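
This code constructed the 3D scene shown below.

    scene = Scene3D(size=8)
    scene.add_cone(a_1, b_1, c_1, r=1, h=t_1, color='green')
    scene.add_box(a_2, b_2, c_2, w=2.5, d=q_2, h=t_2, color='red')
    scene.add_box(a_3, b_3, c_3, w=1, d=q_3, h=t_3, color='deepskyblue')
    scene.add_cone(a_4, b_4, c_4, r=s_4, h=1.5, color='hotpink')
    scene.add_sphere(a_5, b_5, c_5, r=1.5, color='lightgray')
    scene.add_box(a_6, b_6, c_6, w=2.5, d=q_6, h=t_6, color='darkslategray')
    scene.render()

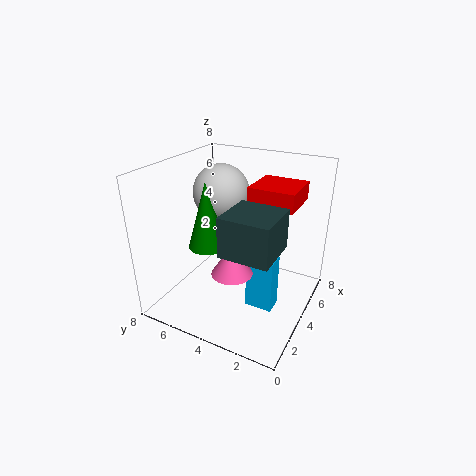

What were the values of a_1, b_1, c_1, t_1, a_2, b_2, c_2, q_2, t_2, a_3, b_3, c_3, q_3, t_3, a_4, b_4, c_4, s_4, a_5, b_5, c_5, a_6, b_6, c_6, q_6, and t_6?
a_1 = 2.5, b_1 = 5, c_1 = 4, t_1 = 3.5, a_2 = 4, b_2 = 1, c_2 = 6, q_2 = 2.5, t_2 = 1, a_3 = 3, b_3 = 1.5, c_3 = 0.5, q_3 = 1.5, t_3 = 3, a_4 = 1.5, b_4 = 3, c_4 = 3.5, s_4 = 1, a_5 = 4, b_5 = 5, c_5 = 6.5, a_6 = 1, b_6 = 1, c_6 = 4.5, q_6 = 2.5, t_6 = 2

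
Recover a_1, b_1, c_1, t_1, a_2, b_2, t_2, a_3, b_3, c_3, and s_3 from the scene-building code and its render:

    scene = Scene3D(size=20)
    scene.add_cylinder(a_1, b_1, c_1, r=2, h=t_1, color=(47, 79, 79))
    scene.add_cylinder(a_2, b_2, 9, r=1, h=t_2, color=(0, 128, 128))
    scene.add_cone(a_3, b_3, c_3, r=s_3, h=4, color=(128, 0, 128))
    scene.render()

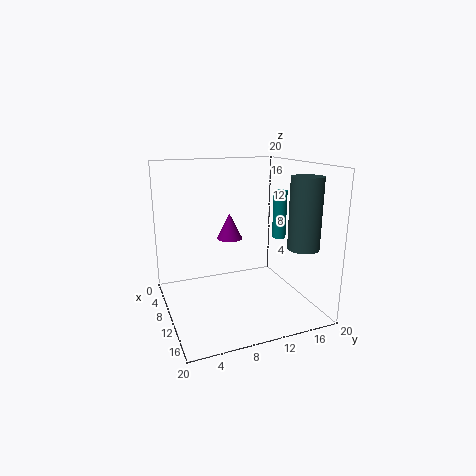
a_1 = 17
b_1 = 16
c_1 = 10
t_1 = 9
a_2 = 9
b_2 = 17
t_2 = 7
a_3 = 4
b_3 = 11
c_3 = 8
s_3 = 2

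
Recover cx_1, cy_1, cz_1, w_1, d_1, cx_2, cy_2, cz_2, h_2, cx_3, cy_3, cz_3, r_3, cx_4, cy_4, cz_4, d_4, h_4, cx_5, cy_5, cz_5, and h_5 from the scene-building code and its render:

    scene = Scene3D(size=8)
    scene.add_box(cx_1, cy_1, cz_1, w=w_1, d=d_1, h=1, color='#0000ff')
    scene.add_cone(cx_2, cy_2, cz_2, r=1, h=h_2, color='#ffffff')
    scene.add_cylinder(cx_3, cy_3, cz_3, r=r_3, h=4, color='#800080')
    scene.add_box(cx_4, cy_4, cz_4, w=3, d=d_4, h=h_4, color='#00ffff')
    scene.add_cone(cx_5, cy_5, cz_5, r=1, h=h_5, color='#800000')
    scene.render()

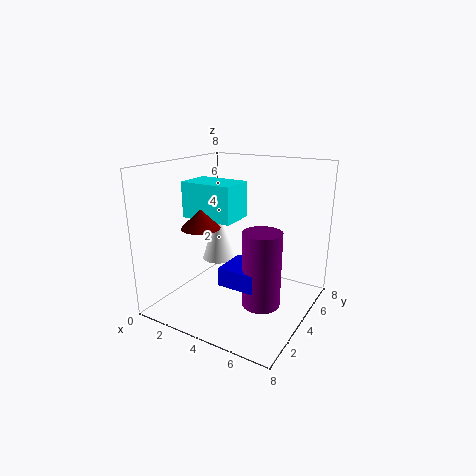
cx_1 = 4; cy_1 = 2; cz_1 = 2; w_1 = 2; d_1 = 2; cx_2 = 2; cy_2 = 5; cz_2 = 2; h_2 = 3; cx_3 = 6; cy_3 = 3; cz_3 = 1; r_3 = 1; cx_4 = 1; cy_4 = 3; cz_4 = 5; d_4 = 2; h_4 = 2; cx_5 = 3; cy_5 = 2; cz_5 = 5; h_5 = 1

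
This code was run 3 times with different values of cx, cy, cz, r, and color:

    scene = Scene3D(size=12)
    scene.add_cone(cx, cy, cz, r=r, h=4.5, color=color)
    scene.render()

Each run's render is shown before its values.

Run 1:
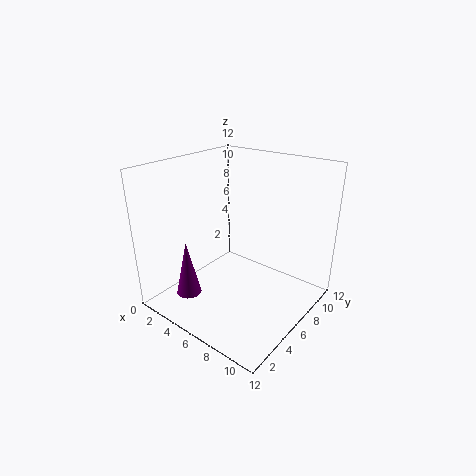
cx = 4; cy = 2; cz = 2; r = 1; color = 'purple'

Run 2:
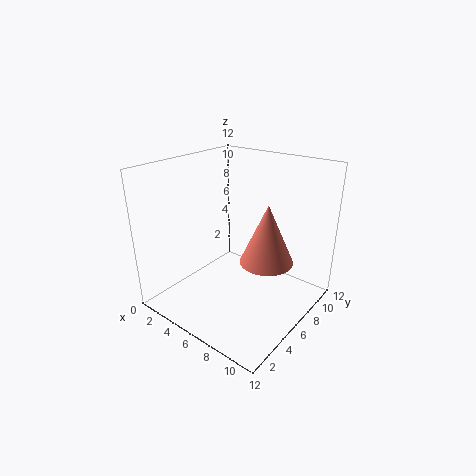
cx = 9.5; cy = 5; cz = 5.5; r = 2; color = 'salmon'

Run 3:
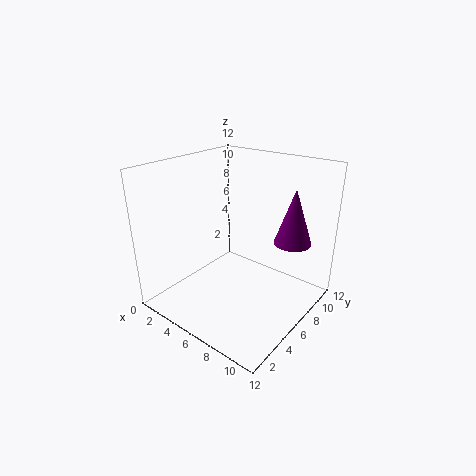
cx = 10; cy = 8; cz = 6; r = 1.5; color = 'purple'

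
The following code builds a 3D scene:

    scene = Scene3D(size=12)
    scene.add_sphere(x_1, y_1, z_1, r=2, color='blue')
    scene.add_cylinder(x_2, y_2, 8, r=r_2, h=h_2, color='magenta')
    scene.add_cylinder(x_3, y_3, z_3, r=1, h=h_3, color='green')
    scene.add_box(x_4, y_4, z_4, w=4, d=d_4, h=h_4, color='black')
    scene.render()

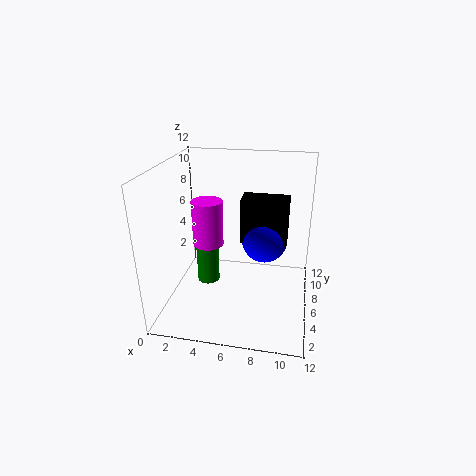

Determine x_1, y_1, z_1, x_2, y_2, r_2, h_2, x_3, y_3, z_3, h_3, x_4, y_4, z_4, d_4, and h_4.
x_1 = 8, y_1 = 8, z_1 = 5, x_2 = 5, y_2 = 1, r_2 = 1, h_2 = 3, x_3 = 3, y_3 = 7, z_3 = 1, h_3 = 5, x_4 = 6, y_4 = 7, z_4 = 5, d_4 = 2, h_4 = 4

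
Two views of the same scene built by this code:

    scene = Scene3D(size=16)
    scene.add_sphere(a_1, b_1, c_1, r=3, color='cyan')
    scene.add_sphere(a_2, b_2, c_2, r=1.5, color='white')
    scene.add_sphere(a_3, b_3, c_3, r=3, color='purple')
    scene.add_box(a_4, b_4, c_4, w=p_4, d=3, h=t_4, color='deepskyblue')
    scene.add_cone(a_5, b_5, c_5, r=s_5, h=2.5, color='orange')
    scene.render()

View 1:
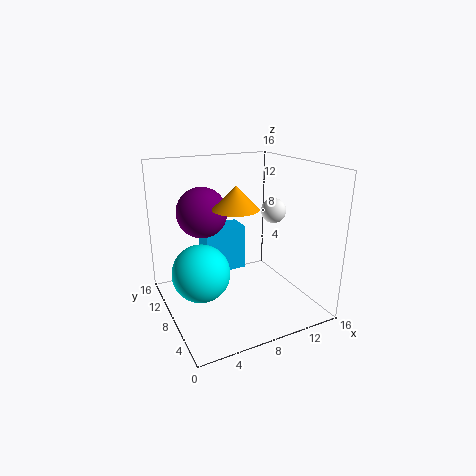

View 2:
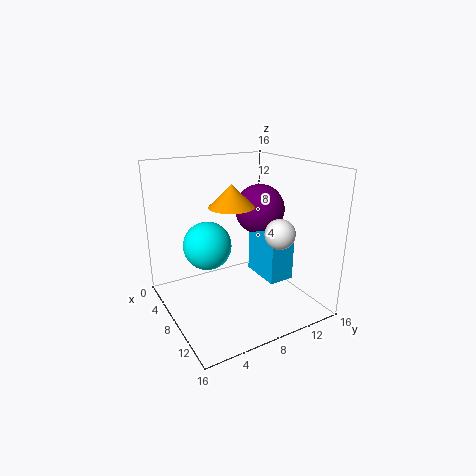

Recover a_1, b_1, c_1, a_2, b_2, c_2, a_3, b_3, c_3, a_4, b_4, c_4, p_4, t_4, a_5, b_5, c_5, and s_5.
a_1 = 3
b_1 = 6.5
c_1 = 5.5
a_2 = 13.5
b_2 = 9.5
c_2 = 10
a_3 = 5.5
b_3 = 12.5
c_3 = 10
a_4 = 5.5
b_4 = 11
c_4 = 2.5
p_4 = 5
t_4 = 5.5
a_5 = 7.5
b_5 = 7.5
c_5 = 11.5
s_5 = 2.5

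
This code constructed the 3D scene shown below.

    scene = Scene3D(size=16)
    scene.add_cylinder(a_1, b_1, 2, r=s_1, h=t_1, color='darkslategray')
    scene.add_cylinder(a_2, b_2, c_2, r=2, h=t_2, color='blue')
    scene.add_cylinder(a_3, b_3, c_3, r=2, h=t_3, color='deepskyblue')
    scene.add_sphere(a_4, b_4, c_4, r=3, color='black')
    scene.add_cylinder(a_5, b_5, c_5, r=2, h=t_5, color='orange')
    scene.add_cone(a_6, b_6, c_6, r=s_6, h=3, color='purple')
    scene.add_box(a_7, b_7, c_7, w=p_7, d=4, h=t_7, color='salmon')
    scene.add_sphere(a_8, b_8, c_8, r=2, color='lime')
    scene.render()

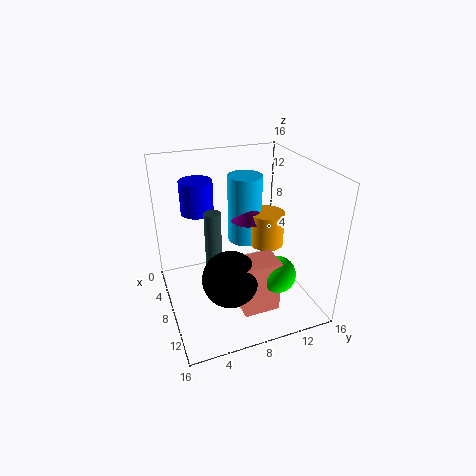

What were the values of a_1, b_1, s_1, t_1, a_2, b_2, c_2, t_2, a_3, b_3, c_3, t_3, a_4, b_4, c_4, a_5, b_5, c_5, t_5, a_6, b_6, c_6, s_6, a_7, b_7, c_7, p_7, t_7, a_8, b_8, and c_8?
a_1 = 5; b_1 = 6; s_1 = 1; t_1 = 8; a_2 = 2; b_2 = 5; c_2 = 9; t_2 = 4; a_3 = 5; b_3 = 10; c_3 = 6; t_3 = 8; a_4 = 11; b_4 = 6; c_4 = 5; a_5 = 7; b_5 = 12; c_5 = 6; t_5 = 4; a_6 = 6; b_6 = 10; c_6 = 9; s_6 = 2; a_7 = 10; b_7 = 7; c_7 = 1; p_7 = 3; t_7 = 6; a_8 = 12; b_8 = 11; c_8 = 5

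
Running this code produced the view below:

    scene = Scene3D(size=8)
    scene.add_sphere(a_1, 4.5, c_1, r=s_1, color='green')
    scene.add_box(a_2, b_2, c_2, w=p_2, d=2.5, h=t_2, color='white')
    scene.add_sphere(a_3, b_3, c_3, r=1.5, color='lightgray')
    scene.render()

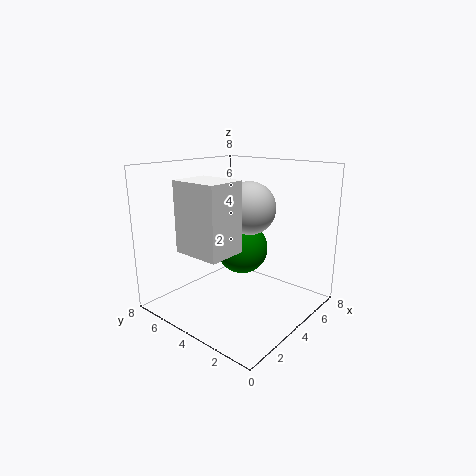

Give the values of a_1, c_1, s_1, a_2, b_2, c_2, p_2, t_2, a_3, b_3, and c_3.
a_1 = 5, c_1 = 3, s_1 = 1.5, a_2 = 0.5, b_2 = 2.5, c_2 = 4, p_2 = 2, t_2 = 3.5, a_3 = 5, b_3 = 4, c_3 = 5.5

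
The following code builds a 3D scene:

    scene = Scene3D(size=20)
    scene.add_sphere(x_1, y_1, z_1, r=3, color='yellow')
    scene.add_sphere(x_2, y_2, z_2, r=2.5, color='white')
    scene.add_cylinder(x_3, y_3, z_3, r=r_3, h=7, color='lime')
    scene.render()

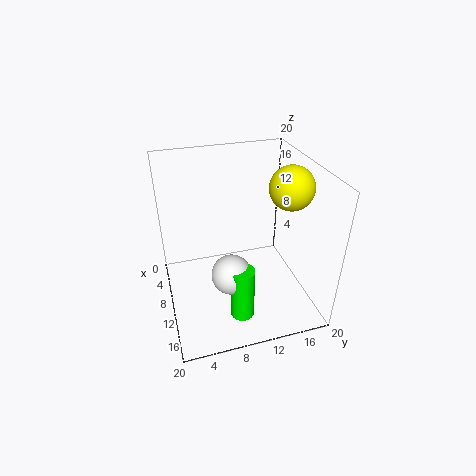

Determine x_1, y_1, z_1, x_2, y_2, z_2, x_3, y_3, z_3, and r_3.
x_1 = 11
y_1 = 17
z_1 = 17
x_2 = 15.5
y_2 = 7.5
z_2 = 8.5
x_3 = 17
y_3 = 8.5
z_3 = 3
r_3 = 1.5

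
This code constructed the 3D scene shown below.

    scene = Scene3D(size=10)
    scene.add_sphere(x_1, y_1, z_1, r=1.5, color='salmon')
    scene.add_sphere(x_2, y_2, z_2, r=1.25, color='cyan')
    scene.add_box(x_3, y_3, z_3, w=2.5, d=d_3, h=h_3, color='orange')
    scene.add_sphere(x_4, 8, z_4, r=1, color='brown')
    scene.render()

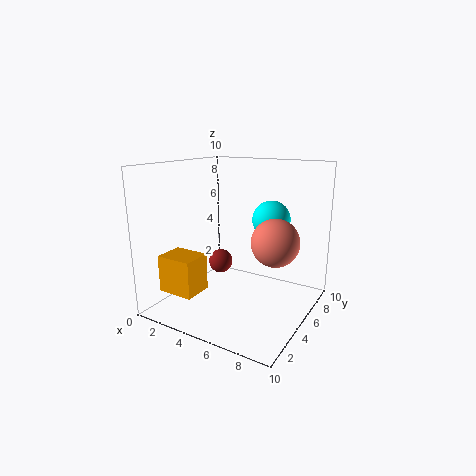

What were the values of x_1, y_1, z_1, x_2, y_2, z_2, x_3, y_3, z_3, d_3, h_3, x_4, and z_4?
x_1 = 8.25, y_1 = 4, z_1 = 5.5, x_2 = 7.25, y_2 = 5.5, z_2 = 6.5, x_3 = 1.25, y_3 = 1, z_3 = 1.75, d_3 = 2, h_3 = 2.5, x_4 = 1.5, z_4 = 1.5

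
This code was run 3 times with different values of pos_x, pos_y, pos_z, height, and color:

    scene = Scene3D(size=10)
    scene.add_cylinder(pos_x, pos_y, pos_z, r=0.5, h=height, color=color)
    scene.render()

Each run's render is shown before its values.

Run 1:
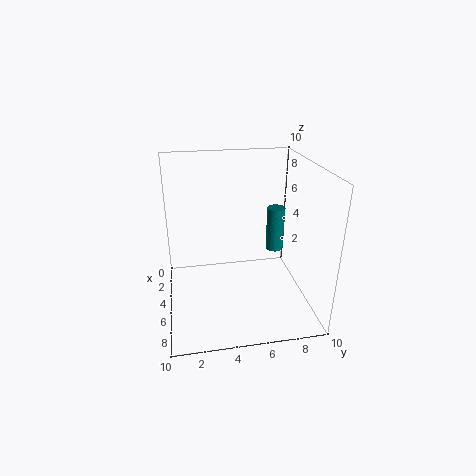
pos_x = 8.5
pos_y = 6.5
pos_z = 6
height = 2.5
color = 'teal'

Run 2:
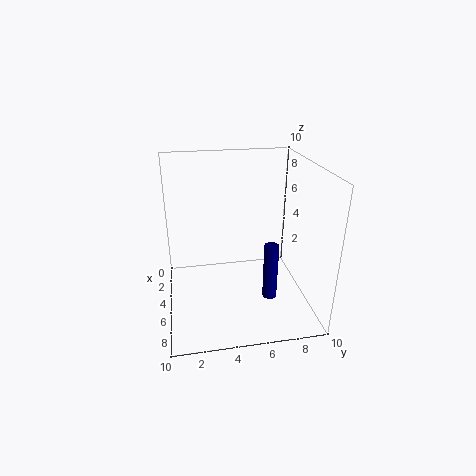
pos_x = 6.5
pos_y = 7
pos_z = 1
height = 4
color = 'navy'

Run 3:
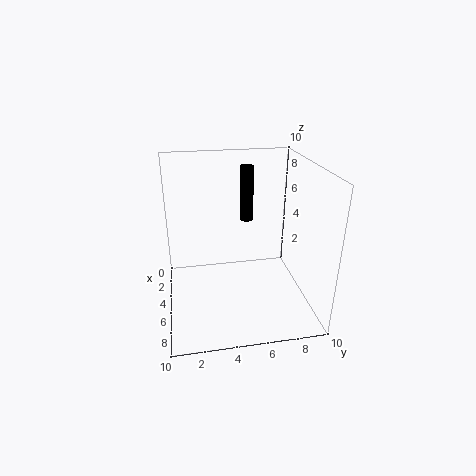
pos_x = 3
pos_y = 6
pos_z = 5.5
height = 4
color = 'black'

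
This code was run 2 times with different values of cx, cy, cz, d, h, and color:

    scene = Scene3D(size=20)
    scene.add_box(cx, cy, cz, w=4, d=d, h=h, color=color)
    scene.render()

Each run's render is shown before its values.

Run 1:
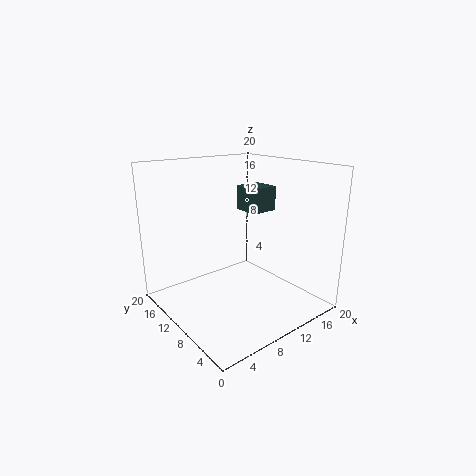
cx = 12.5, cy = 9.5, cz = 13, d = 4, h = 3.5, color = 'darkslategray'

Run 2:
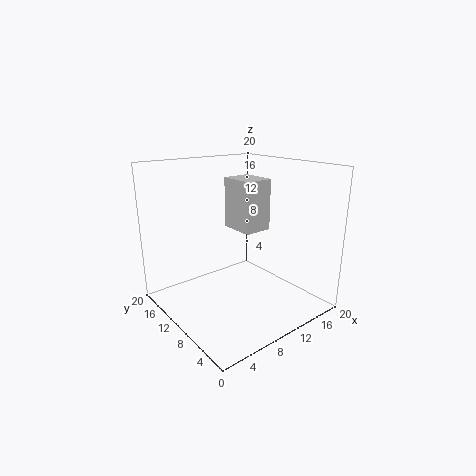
cx = 10, cy = 8, cz = 11, d = 5, h = 7, color = 'lightgray'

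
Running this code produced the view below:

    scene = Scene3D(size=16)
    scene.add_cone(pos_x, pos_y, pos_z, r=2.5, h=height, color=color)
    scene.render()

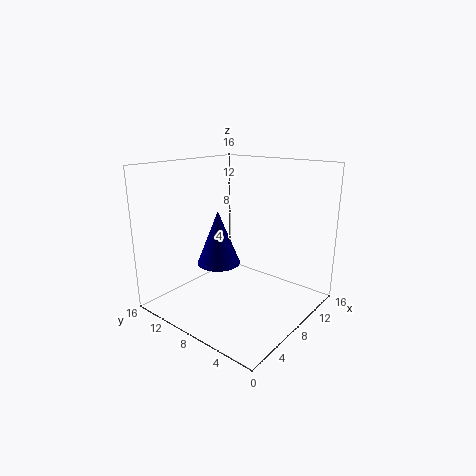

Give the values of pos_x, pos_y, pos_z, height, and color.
pos_x = 7.5
pos_y = 10.5
pos_z = 4.5
height = 6.25
color = 'navy'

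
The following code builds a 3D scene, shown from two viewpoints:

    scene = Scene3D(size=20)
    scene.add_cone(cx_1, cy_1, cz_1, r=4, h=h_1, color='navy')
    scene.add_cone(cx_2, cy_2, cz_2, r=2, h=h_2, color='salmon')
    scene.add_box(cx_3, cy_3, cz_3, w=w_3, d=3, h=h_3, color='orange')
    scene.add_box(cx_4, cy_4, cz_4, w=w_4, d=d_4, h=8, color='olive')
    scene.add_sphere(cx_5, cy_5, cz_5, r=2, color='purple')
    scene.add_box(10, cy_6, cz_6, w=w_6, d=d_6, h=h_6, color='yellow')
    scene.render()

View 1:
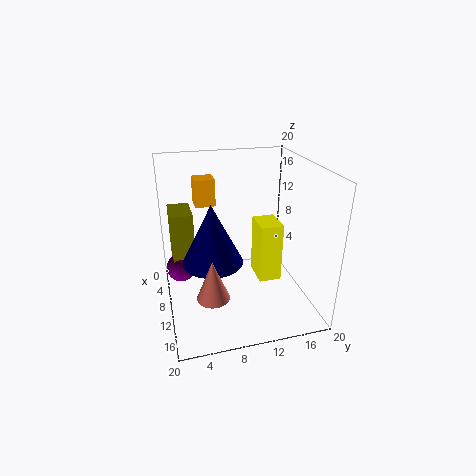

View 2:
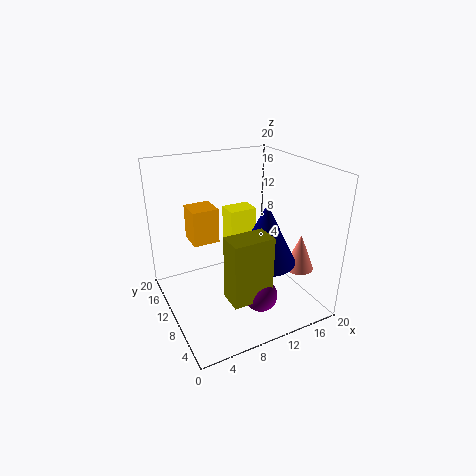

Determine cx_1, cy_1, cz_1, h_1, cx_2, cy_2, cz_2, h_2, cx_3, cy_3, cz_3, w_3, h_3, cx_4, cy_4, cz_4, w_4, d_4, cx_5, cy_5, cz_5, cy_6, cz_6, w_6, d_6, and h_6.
cx_1 = 12; cy_1 = 6; cz_1 = 8; h_1 = 8; cx_2 = 17; cy_2 = 5; cz_2 = 6; h_2 = 5; cx_3 = 2; cy_3 = 5; cz_3 = 13; w_3 = 3; h_3 = 4; cx_4 = 5; cy_4 = 1; cz_4 = 6; w_4 = 5; d_4 = 3; cx_5 = 9; cy_5 = 2; cz_5 = 6; cy_6 = 12; cz_6 = 5; w_6 = 4; d_6 = 3; h_6 = 8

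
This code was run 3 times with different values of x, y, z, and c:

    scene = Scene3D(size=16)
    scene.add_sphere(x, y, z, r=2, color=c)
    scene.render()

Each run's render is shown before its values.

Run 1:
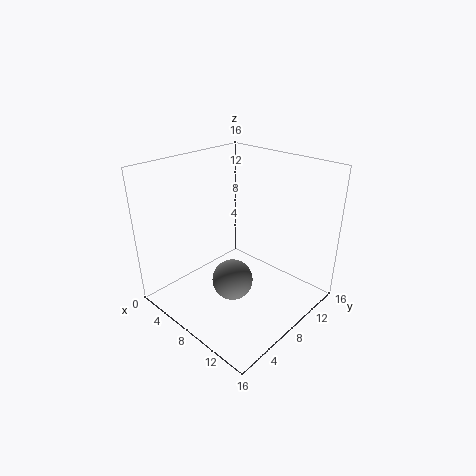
x = 11; y = 4; z = 6; c = 'gray'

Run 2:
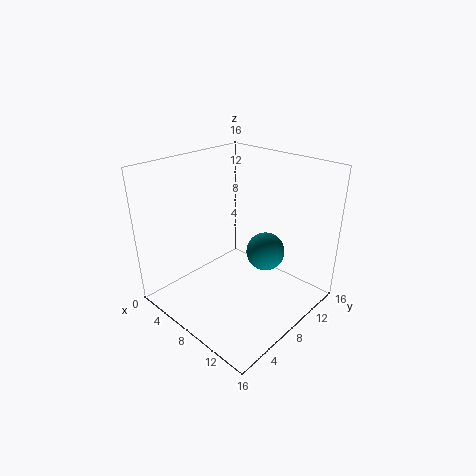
x = 11.5; y = 8.5; z = 7.5; c = 'teal'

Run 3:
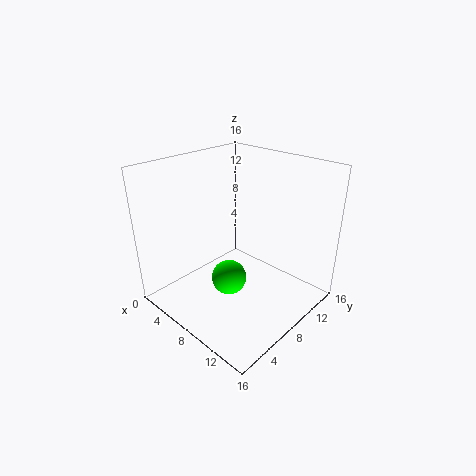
x = 7.5; y = 7; z = 3; c = 'lime'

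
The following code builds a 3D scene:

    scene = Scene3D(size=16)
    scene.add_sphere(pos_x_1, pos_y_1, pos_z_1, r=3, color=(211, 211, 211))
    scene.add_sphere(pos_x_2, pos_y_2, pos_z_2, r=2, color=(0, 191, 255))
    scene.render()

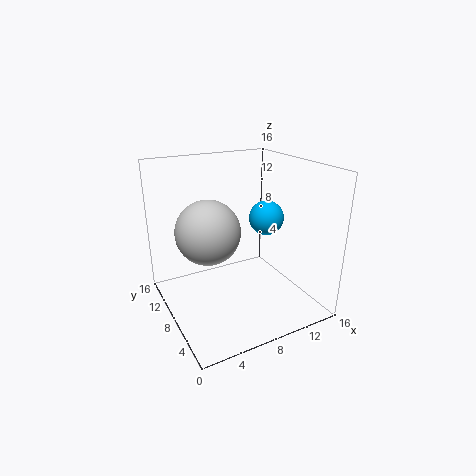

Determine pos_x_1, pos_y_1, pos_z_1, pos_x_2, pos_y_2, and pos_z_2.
pos_x_1 = 3, pos_y_1 = 4.5, pos_z_1 = 11, pos_x_2 = 12, pos_y_2 = 8.5, pos_z_2 = 9.5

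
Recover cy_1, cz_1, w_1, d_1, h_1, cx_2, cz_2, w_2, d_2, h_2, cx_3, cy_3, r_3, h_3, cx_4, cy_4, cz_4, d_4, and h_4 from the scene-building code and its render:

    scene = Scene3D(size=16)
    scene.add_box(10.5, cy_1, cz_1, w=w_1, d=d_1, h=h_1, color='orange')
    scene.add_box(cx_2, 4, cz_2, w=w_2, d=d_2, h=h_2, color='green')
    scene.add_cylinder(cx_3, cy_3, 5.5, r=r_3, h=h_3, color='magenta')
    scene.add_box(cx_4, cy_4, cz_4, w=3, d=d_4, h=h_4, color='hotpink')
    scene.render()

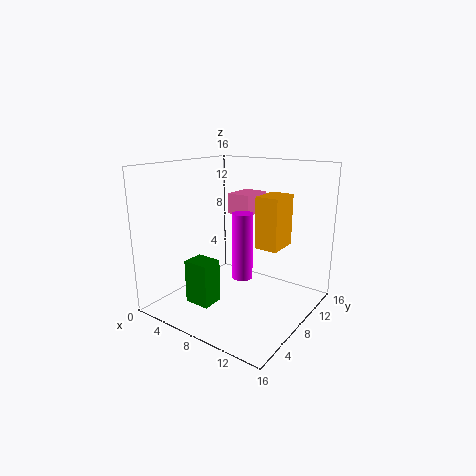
cy_1 = 7.5, cz_1 = 7.5, w_1 = 2.5, d_1 = 3.5, h_1 = 5.5, cx_2 = 3.5, cz_2 = 0.5, w_2 = 3, d_2 = 2.5, h_2 = 5, cx_3 = 11, cy_3 = 4.5, r_3 = 1, h_3 = 6.5, cx_4 = 4, cy_4 = 11.5, cz_4 = 9.5, d_4 = 4, h_4 = 2.5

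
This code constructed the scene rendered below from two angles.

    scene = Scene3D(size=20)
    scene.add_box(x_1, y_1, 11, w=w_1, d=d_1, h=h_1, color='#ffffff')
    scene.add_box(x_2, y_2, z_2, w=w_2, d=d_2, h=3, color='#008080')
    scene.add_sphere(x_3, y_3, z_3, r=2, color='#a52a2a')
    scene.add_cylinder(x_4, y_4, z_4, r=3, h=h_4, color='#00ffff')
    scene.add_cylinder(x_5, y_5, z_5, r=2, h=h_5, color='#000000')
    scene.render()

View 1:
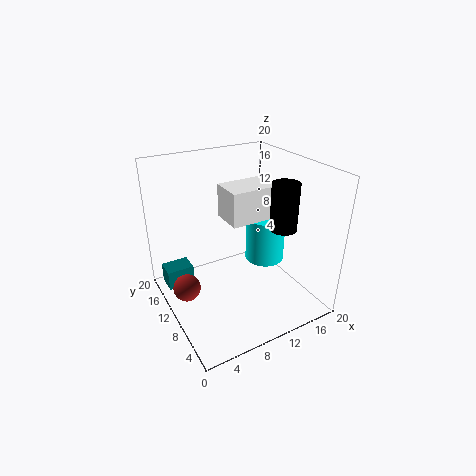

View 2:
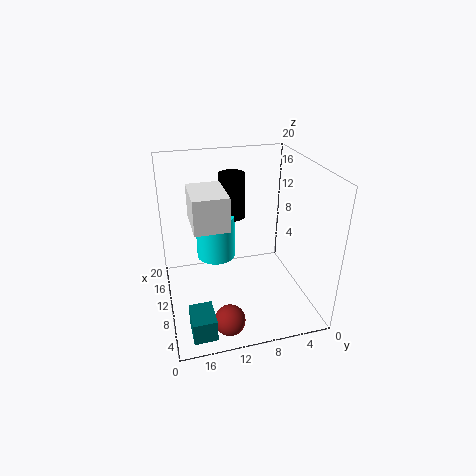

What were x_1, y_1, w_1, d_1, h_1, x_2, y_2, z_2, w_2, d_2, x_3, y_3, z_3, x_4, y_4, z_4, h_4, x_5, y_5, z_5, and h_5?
x_1 = 10; y_1 = 11; w_1 = 7; d_1 = 5; h_1 = 5; x_2 = 1; y_2 = 15; z_2 = 1; w_2 = 4; d_2 = 3; x_3 = 3; y_3 = 13; z_3 = 2; x_4 = 16; y_4 = 12; z_4 = 4; h_4 = 7; x_5 = 17; y_5 = 9; z_5 = 10; h_5 = 7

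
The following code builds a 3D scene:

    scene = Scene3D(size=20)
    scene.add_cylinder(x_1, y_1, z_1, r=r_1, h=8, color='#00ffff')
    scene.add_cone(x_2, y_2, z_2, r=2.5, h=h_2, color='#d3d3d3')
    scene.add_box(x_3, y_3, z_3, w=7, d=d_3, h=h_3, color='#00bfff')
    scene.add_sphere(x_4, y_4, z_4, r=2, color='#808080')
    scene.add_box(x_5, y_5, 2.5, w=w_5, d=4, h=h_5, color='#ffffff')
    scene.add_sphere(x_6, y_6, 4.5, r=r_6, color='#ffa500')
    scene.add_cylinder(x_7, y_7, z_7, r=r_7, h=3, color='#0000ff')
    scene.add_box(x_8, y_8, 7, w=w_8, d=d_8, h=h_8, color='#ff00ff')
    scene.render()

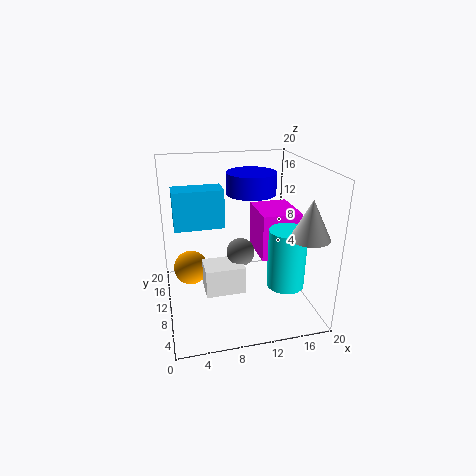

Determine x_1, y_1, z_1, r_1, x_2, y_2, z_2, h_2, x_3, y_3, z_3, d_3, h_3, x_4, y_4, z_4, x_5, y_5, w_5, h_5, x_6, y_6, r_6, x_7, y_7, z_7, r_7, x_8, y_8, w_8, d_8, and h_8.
x_1 = 15.5; y_1 = 5.5; z_1 = 4.5; r_1 = 2.5; x_2 = 17.5; y_2 = 3.5; z_2 = 12; h_2 = 5; x_3 = 1.5; y_3 = 11.5; z_3 = 11; d_3 = 3.5; h_3 = 5.5; x_4 = 10.5; y_4 = 10.5; z_4 = 7.5; x_5 = 5; y_5 = 7.5; w_5 = 5.5; h_5 = 4; x_6 = 3.5; y_6 = 13; r_6 = 2.5; x_7 = 12.5; y_7 = 12.5; z_7 = 15.5; r_7 = 3.5; x_8 = 13; y_8 = 8; w_8 = 5.5; d_8 = 6.5; h_8 = 6.5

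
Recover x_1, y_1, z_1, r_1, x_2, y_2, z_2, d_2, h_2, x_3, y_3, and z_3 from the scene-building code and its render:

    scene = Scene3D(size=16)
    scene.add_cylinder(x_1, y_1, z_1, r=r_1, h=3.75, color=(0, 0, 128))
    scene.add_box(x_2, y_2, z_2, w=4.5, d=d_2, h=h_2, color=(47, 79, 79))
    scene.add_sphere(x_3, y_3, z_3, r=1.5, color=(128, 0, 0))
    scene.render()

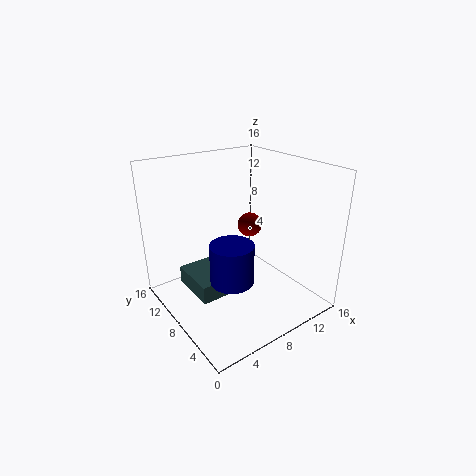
x_1 = 3.5, y_1 = 2.75, z_1 = 7, r_1 = 2, x_2 = 2.25, y_2 = 6, z_2 = 2.75, d_2 = 5.25, h_2 = 2, x_3 = 12, y_3 = 11, z_3 = 7.5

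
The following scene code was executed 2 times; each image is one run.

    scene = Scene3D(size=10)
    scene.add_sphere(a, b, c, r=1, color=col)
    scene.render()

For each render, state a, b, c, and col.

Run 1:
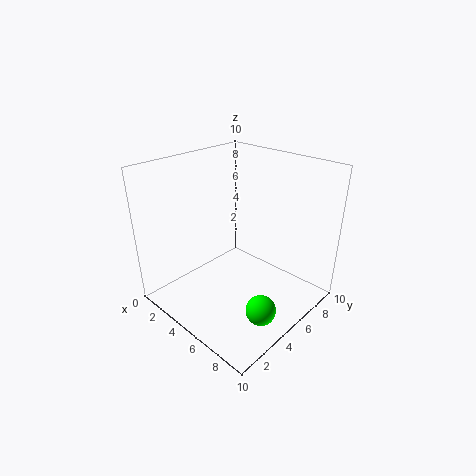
a = 8.25; b = 3.75; c = 1.25; col = 'lime'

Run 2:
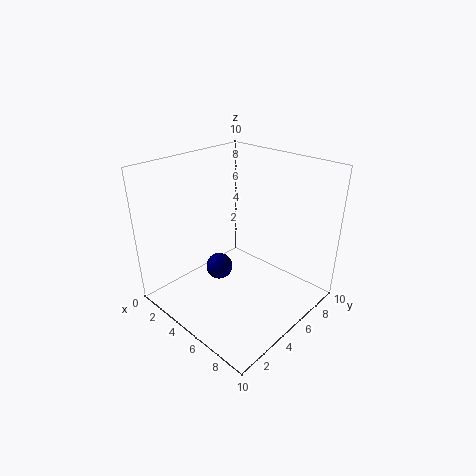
a = 3; b = 5; c = 1.75; col = 'navy'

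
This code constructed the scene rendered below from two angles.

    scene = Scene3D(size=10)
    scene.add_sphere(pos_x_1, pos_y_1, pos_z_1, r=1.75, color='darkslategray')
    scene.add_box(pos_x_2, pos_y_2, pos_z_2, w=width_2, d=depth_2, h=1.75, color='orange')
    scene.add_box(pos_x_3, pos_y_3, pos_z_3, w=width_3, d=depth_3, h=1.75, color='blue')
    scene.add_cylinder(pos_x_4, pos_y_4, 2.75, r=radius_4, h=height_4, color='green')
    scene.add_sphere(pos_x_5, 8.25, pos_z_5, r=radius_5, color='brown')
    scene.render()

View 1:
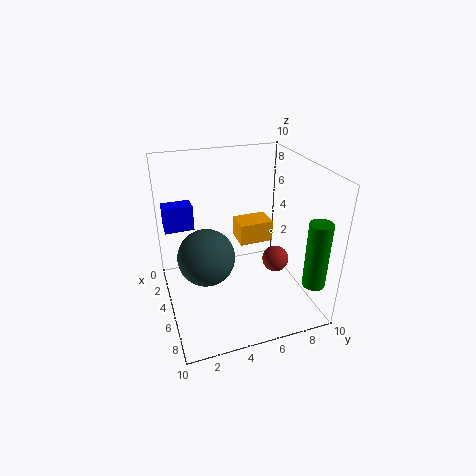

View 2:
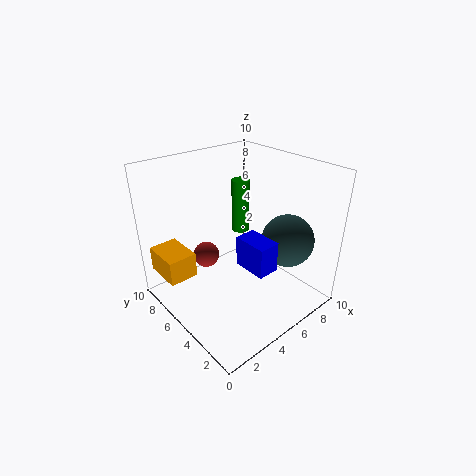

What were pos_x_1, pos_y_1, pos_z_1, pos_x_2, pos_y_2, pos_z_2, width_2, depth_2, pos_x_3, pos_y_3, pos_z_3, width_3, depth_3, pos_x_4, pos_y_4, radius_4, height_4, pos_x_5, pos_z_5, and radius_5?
pos_x_1 = 7, pos_y_1 = 2.25, pos_z_1 = 5.25, pos_x_2 = 0.25, pos_y_2 = 6.25, pos_z_2 = 2.5, width_2 = 2, depth_2 = 2.75, pos_x_3 = 2.5, pos_y_3 = 0.25, pos_z_3 = 5.5, width_3 = 1.25, depth_3 = 2, pos_x_4 = 8.75, pos_y_4 = 9, radius_4 = 0.75, height_4 = 4.5, pos_x_5 = 4.5, pos_z_5 = 2.25, radius_5 = 1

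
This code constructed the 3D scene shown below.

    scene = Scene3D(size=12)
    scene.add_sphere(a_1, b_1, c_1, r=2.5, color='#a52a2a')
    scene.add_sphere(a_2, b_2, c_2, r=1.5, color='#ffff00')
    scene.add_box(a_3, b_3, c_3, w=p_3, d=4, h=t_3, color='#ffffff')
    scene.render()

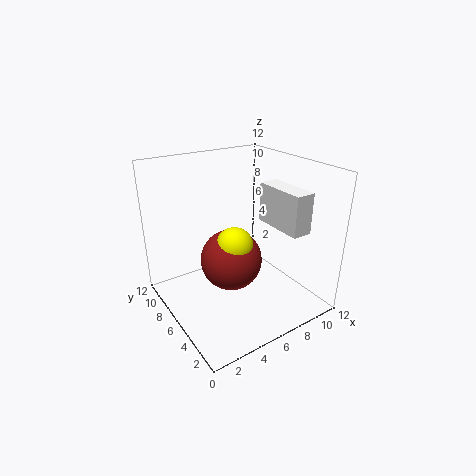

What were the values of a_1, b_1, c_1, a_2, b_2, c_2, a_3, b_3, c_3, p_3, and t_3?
a_1 = 5
b_1 = 5.5
c_1 = 4.5
a_2 = 5
b_2 = 5
c_2 = 6
a_3 = 7
b_3 = 0.5
c_3 = 8
p_3 = 1.5
t_3 = 3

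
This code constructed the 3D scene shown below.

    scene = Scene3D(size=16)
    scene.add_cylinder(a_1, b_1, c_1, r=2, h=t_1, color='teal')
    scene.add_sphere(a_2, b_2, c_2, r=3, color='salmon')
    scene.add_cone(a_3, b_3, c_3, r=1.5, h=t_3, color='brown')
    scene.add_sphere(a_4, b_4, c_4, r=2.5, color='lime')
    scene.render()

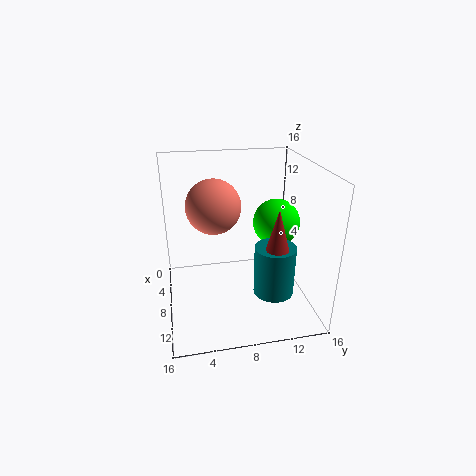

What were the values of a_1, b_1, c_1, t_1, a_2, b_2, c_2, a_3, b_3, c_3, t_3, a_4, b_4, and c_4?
a_1 = 13.5
b_1 = 10.5
c_1 = 4.5
t_1 = 5
a_2 = 7
b_2 = 5.5
c_2 = 11.5
a_3 = 14
b_3 = 10.5
c_3 = 8
t_3 = 5.5
a_4 = 9
b_4 = 12
c_4 = 10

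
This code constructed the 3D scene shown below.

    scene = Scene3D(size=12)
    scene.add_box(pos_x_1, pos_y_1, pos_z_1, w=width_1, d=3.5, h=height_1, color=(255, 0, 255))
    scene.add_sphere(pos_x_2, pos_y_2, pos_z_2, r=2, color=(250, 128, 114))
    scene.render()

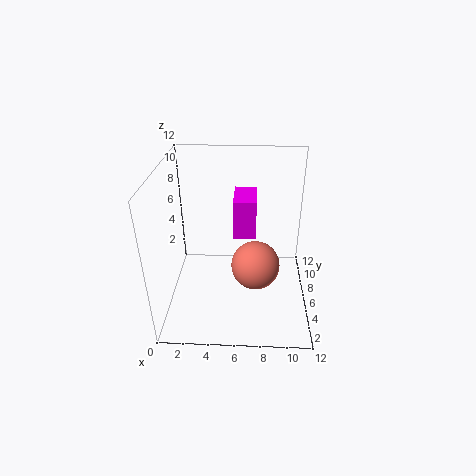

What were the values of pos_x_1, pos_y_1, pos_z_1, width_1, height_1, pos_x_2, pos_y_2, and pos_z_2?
pos_x_1 = 5.5
pos_y_1 = 7.5
pos_z_1 = 5
width_1 = 2
height_1 = 3.5
pos_x_2 = 7.5
pos_y_2 = 5
pos_z_2 = 4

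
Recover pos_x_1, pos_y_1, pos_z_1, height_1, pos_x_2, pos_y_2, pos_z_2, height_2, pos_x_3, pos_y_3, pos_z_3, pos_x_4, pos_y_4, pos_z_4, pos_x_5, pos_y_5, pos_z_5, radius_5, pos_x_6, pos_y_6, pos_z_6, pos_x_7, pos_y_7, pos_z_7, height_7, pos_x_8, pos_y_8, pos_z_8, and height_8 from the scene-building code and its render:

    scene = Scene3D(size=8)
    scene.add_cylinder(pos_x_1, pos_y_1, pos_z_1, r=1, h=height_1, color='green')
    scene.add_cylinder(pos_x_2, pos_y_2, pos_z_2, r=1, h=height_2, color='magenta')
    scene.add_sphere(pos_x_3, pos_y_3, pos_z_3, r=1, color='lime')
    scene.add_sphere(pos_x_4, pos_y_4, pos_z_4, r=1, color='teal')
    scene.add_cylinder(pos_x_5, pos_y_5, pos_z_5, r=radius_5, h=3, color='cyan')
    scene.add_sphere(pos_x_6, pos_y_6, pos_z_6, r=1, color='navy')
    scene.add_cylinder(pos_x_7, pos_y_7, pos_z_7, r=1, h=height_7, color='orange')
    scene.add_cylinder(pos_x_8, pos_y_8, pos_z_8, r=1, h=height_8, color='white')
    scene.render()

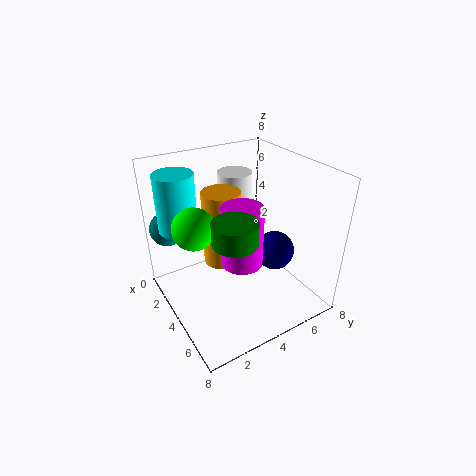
pos_x_1 = 7; pos_y_1 = 2; pos_z_1 = 6; height_1 = 1; pos_x_2 = 6; pos_y_2 = 3; pos_z_2 = 4; height_2 = 3; pos_x_3 = 5; pos_y_3 = 1; pos_z_3 = 6; pos_x_4 = 1; pos_y_4 = 1; pos_z_4 = 4; pos_x_5 = 3; pos_y_5 = 1; pos_z_5 = 5; radius_5 = 1; pos_x_6 = 6; pos_y_6 = 5; pos_z_6 = 4; pos_x_7 = 4; pos_y_7 = 3; pos_z_7 = 3; height_7 = 4; pos_x_8 = 2; pos_y_8 = 5; pos_z_8 = 5; height_8 = 2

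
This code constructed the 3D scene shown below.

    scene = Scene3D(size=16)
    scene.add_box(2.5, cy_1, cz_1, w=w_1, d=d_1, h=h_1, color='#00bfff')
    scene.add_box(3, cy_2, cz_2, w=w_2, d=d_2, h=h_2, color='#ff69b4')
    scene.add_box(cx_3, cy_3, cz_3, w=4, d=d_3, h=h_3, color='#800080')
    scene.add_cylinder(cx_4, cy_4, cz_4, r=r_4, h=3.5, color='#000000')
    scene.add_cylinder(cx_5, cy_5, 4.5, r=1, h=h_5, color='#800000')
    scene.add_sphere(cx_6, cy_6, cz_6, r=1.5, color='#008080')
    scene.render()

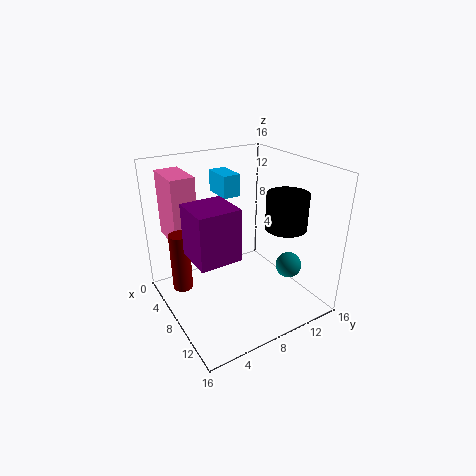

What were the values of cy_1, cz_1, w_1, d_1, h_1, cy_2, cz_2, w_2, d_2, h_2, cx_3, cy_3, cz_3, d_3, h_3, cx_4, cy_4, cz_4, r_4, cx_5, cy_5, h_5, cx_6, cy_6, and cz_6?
cy_1 = 7.5
cz_1 = 12
w_1 = 3.5
d_1 = 2
h_1 = 2.5
cy_2 = 1
cz_2 = 8.5
w_2 = 4.5
d_2 = 2.5
h_2 = 7
cx_3 = 9.5
cy_3 = 1
cz_3 = 9
d_3 = 4
h_3 = 5
cx_4 = 13.5
cy_4 = 10
cz_4 = 11
r_4 = 2
cx_5 = 8.5
cy_5 = 1
h_5 = 6
cx_6 = 10.5
cy_6 = 13.5
cz_6 = 4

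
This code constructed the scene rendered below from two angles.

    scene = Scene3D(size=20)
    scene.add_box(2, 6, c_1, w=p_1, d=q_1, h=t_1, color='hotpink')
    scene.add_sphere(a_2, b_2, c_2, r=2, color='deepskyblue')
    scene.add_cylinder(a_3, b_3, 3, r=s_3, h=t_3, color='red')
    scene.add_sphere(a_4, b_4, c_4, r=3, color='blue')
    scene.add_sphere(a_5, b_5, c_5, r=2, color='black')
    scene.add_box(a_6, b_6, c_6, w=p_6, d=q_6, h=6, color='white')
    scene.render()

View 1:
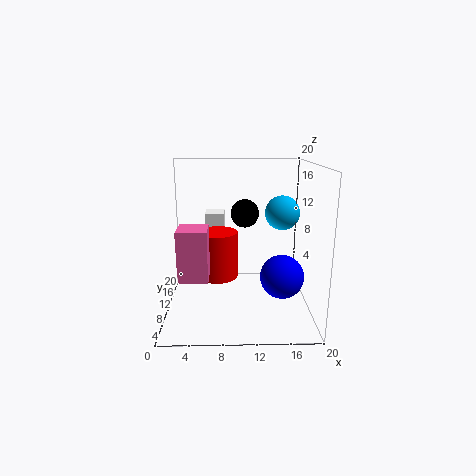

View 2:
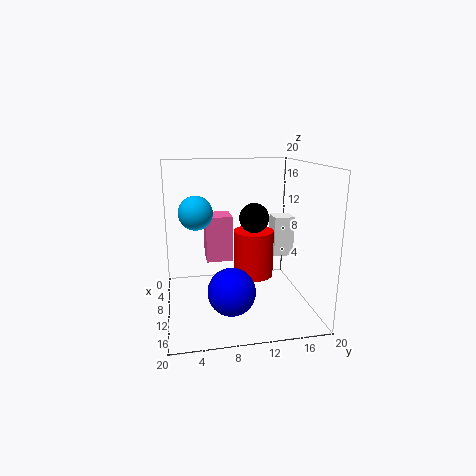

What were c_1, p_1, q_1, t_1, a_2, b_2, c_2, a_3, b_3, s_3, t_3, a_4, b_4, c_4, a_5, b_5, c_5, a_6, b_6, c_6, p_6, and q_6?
c_1 = 5
p_1 = 4
q_1 = 4
t_1 = 7
a_2 = 15
b_2 = 4
c_2 = 15
a_3 = 7
b_3 = 13
s_3 = 3
t_3 = 7
a_4 = 16
b_4 = 8
c_4 = 5
a_5 = 11
b_5 = 12
c_5 = 13
a_6 = 5
b_6 = 16
c_6 = 6
p_6 = 3
q_6 = 3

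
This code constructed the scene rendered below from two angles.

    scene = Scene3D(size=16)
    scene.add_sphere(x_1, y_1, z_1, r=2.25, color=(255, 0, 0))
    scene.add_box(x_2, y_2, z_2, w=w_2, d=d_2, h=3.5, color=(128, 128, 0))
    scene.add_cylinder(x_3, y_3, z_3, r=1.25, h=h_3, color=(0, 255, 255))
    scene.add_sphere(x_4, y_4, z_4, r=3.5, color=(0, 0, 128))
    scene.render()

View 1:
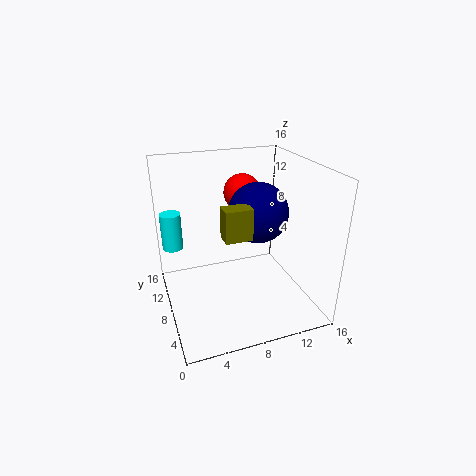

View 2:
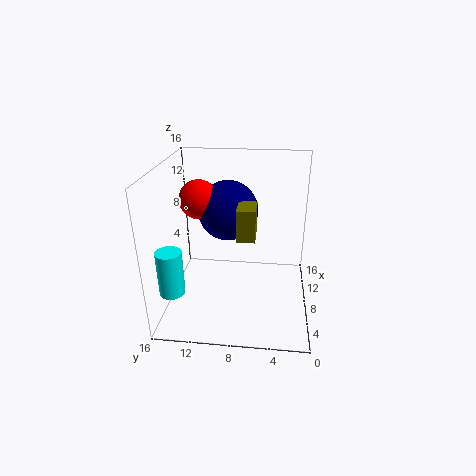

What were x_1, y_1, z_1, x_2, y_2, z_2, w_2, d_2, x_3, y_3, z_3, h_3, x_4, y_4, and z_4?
x_1 = 10.25; y_1 = 12.75; z_1 = 11.5; x_2 = 6; y_2 = 6; z_2 = 8.5; w_2 = 3; d_2 = 2; x_3 = 1.5; y_3 = 13.75; z_3 = 5; h_3 = 4.5; x_4 = 11; y_4 = 9.5; z_4 = 10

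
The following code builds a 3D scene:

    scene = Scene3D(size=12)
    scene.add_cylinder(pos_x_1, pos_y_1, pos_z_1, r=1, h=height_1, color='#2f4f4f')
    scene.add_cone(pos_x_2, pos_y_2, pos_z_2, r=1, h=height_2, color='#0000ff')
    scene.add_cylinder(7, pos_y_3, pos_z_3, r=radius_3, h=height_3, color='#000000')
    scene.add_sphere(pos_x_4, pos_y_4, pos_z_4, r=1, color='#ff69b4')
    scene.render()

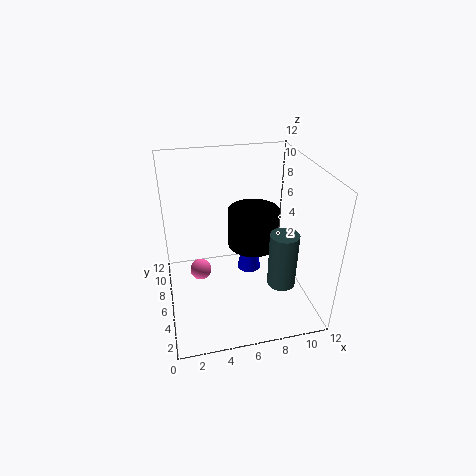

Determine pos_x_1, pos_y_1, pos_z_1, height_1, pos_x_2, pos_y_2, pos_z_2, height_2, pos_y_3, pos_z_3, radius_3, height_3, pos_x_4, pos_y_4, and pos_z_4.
pos_x_1 = 8, pos_y_1 = 1, pos_z_1 = 5, height_1 = 4, pos_x_2 = 7, pos_y_2 = 6, pos_z_2 = 3, height_2 = 5, pos_y_3 = 5, pos_z_3 = 6, radius_3 = 2, height_3 = 3, pos_x_4 = 3, pos_y_4 = 9, pos_z_4 = 1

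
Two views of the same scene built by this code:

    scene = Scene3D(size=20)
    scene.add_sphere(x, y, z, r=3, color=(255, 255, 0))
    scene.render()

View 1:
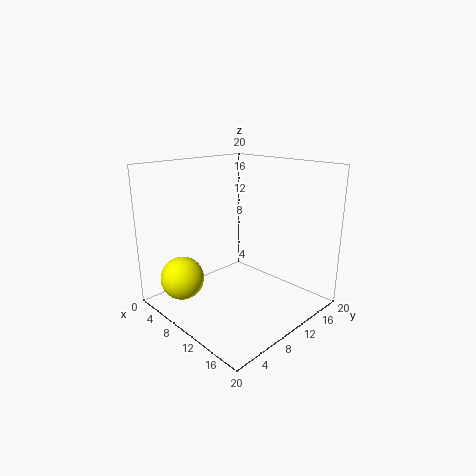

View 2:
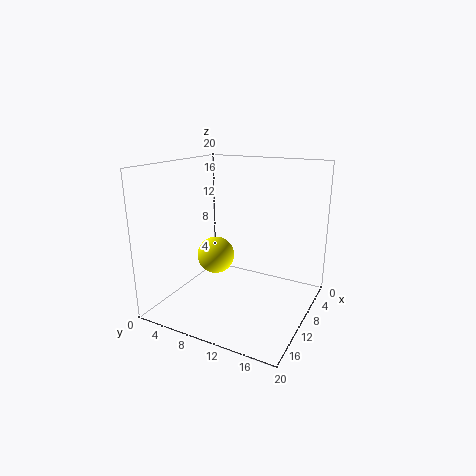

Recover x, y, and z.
x = 5.5; y = 3.5; z = 4.5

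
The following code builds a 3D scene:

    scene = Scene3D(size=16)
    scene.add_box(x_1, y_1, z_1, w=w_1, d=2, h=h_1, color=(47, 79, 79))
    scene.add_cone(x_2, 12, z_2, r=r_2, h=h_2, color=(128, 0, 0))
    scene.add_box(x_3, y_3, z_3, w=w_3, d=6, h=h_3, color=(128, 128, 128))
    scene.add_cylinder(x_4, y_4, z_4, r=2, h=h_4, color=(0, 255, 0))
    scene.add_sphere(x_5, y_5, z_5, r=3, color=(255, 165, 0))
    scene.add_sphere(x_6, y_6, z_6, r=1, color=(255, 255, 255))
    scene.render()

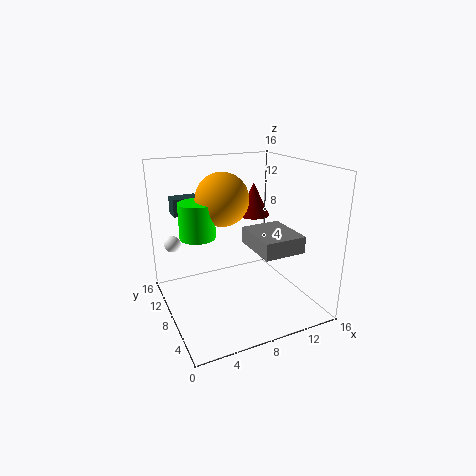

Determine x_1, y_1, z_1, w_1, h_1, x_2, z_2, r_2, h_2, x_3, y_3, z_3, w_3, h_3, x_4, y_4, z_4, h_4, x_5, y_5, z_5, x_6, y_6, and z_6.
x_1 = 2; y_1 = 12; z_1 = 10; w_1 = 3; h_1 = 2; x_2 = 12; z_2 = 9; r_2 = 2; h_2 = 4; x_3 = 10; y_3 = 5; z_3 = 6; w_3 = 5; h_3 = 2; x_4 = 4; y_4 = 10; z_4 = 8; h_4 = 4; x_5 = 7; y_5 = 10; z_5 = 12; x_6 = 2; y_6 = 14; z_6 = 6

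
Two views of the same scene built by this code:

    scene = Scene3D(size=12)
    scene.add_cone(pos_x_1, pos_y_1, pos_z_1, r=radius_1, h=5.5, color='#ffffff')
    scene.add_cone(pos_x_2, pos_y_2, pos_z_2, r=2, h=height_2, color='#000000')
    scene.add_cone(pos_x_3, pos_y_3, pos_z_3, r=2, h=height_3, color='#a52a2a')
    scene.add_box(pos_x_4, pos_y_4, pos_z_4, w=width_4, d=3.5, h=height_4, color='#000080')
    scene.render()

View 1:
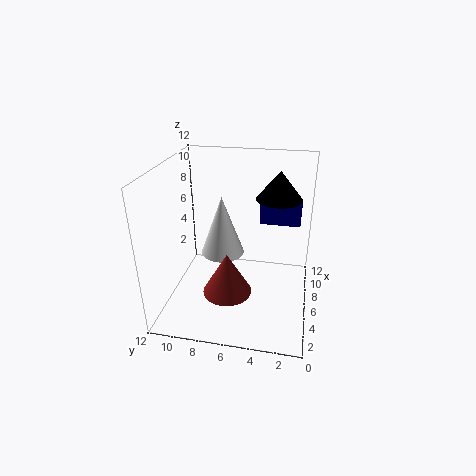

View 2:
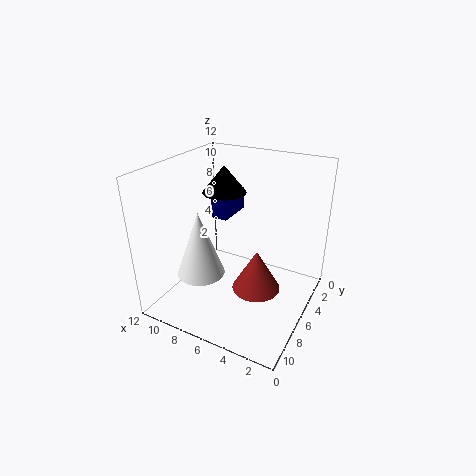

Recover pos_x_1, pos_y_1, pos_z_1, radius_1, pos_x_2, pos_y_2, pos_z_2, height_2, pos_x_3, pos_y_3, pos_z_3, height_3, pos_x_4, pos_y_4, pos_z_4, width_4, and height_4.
pos_x_1 = 8.5
pos_y_1 = 8
pos_z_1 = 3
radius_1 = 2
pos_x_2 = 9
pos_y_2 = 3
pos_z_2 = 8.5
height_2 = 2.5
pos_x_3 = 4
pos_y_3 = 6.5
pos_z_3 = 2
height_3 = 3.5
pos_x_4 = 8
pos_y_4 = 1
pos_z_4 = 6.5
width_4 = 1.5
height_4 = 2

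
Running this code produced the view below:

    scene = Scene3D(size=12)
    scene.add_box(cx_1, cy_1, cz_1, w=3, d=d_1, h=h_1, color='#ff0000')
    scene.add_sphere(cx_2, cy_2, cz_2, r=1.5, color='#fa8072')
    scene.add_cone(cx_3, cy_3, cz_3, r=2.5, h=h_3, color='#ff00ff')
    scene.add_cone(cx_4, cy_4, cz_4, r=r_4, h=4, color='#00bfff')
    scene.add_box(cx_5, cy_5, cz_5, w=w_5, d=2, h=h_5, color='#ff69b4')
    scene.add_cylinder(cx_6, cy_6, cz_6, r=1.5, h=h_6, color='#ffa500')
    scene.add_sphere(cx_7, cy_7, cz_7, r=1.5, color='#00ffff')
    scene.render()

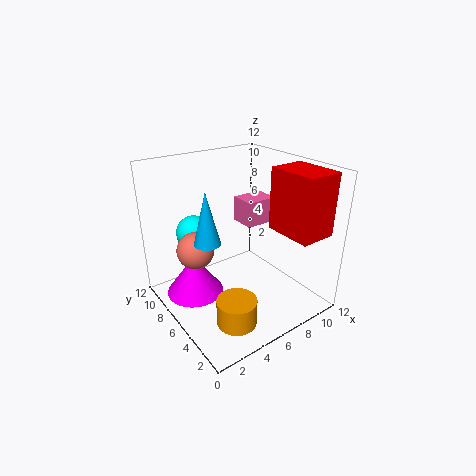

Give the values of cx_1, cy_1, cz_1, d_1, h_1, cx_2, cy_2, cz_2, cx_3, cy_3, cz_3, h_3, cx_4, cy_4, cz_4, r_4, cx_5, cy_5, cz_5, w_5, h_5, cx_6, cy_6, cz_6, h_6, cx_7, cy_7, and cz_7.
cx_1 = 8
cy_1 = 0.5
cz_1 = 7
d_1 = 4
h_1 = 5
cx_2 = 2.5
cy_2 = 7
cz_2 = 5.5
cx_3 = 3
cy_3 = 8.5
cz_3 = 0.5
h_3 = 3.5
cx_4 = 2.5
cy_4 = 5
cz_4 = 7
r_4 = 1
cx_5 = 6
cy_5 = 4.5
cz_5 = 7.5
w_5 = 2.5
h_5 = 2
cx_6 = 3
cy_6 = 2
cz_6 = 1.5
h_6 = 2
cx_7 = 3.5
cy_7 = 9
cz_7 = 6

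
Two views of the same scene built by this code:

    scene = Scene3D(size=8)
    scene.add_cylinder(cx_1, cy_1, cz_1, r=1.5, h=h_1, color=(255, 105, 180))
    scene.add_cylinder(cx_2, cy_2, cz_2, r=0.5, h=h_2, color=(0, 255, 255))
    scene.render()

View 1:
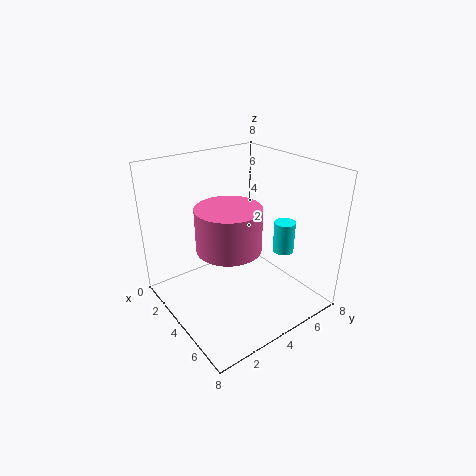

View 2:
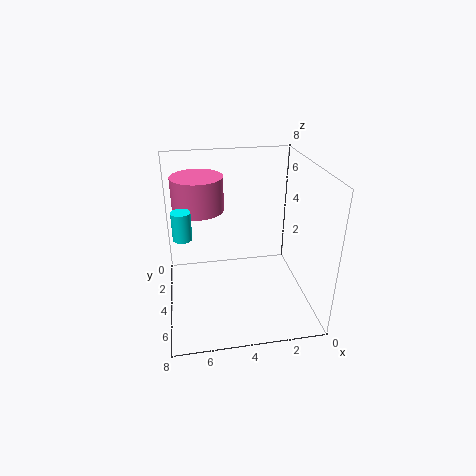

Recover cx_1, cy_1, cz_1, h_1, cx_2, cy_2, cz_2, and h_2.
cx_1 = 6, cy_1 = 2, cz_1 = 5, h_1 = 2, cx_2 = 7, cy_2 = 4.5, cz_2 = 4.5, h_2 = 1.5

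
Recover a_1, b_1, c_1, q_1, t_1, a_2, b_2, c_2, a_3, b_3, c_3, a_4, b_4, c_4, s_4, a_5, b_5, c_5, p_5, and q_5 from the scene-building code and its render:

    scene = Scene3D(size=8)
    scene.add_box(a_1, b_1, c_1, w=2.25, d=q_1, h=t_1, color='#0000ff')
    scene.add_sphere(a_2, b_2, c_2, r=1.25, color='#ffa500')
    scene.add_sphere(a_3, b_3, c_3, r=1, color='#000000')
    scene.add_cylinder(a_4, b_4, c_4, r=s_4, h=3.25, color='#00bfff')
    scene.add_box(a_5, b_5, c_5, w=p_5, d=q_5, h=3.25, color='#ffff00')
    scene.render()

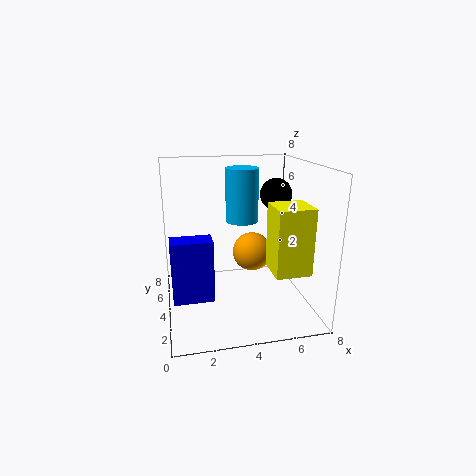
a_1 = 0.25
b_1 = 3
c_1 = 0.75
q_1 = 1.25
t_1 = 3.5
a_2 = 5.5
b_2 = 6.5
c_2 = 2
a_3 = 7
b_3 = 6.5
c_3 = 5.75
a_4 = 4.75
b_4 = 6.25
c_4 = 4.25
s_4 = 1
a_5 = 5
b_5 = 0.25
c_5 = 3.25
p_5 = 1.75
q_5 = 1.75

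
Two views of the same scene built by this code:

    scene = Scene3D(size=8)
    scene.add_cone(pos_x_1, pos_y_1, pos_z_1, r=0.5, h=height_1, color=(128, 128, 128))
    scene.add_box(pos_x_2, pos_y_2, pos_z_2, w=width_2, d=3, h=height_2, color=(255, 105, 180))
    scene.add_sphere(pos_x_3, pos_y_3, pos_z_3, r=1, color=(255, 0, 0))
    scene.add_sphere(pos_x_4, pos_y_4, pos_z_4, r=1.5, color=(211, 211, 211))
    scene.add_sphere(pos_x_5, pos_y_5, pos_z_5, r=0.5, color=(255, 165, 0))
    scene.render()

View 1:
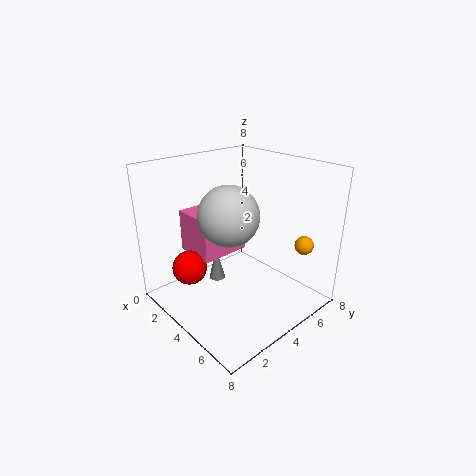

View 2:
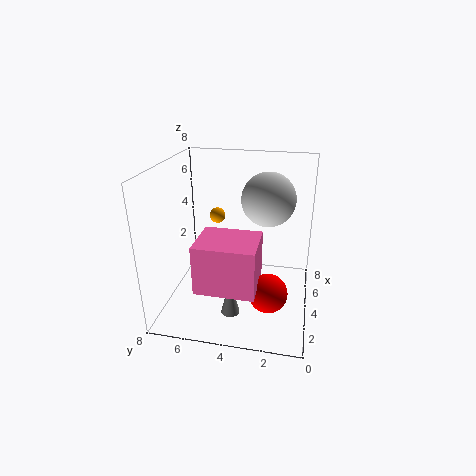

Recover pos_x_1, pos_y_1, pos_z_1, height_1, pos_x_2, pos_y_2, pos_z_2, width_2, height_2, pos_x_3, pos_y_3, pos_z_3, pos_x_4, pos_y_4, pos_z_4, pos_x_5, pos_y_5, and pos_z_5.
pos_x_1 = 2
pos_y_1 = 4
pos_z_1 = 0.5
height_1 = 2
pos_x_2 = 0.5
pos_y_2 = 2.5
pos_z_2 = 2.5
width_2 = 2.5
height_2 = 2.5
pos_x_3 = 2
pos_y_3 = 2
pos_z_3 = 2
pos_x_4 = 5
pos_y_4 = 2.5
pos_z_4 = 6
pos_x_5 = 7
pos_y_5 = 6
pos_z_5 = 4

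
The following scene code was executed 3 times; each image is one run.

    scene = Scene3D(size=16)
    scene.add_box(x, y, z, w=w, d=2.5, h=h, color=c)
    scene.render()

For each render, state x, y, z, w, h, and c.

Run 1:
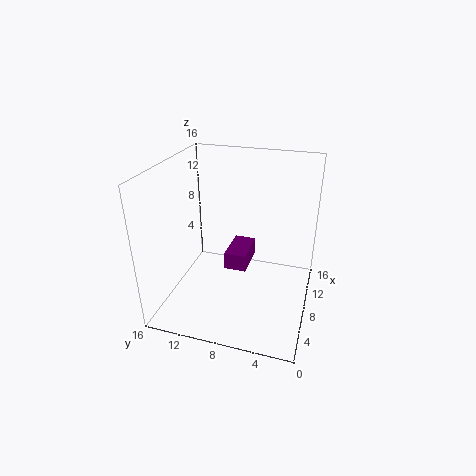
x = 7.5; y = 7; z = 4; w = 4.5; h = 2; c = 'purple'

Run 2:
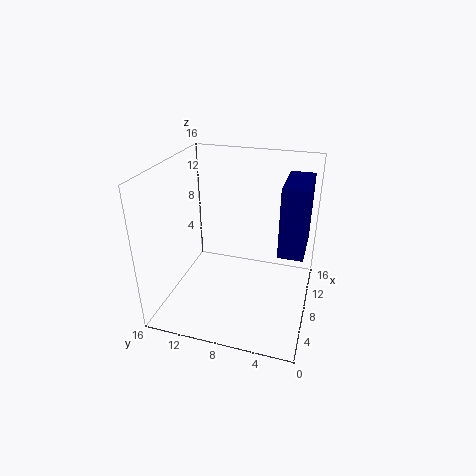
x = 4.5; y = 0.5; z = 8.5; w = 5.5; h = 7; c = 'navy'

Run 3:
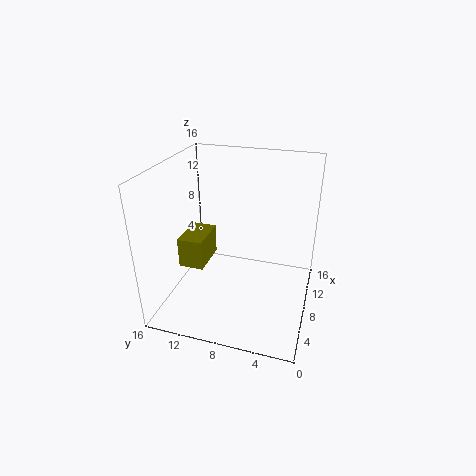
x = 2.5; y = 10; z = 7; w = 4; h = 3; c = 'olive'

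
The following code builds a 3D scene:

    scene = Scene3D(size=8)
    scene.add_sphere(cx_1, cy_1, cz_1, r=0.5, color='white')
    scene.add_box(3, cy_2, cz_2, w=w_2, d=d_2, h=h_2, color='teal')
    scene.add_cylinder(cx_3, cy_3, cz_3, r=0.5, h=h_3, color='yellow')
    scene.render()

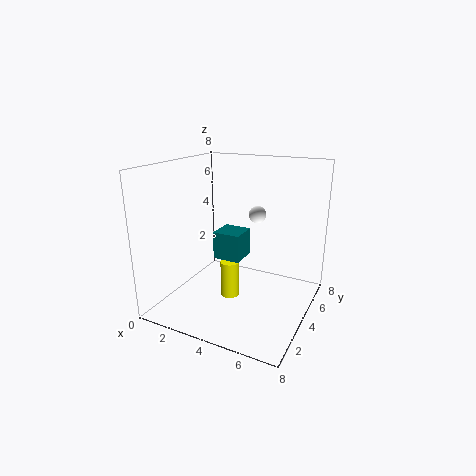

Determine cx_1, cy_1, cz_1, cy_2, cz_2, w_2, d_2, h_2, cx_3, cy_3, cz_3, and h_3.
cx_1 = 4.5; cy_1 = 5.5; cz_1 = 5; cy_2 = 3; cz_2 = 3; w_2 = 1.5; d_2 = 1.5; h_2 = 1.5; cx_3 = 4; cy_3 = 3; cz_3 = 1; h_3 = 2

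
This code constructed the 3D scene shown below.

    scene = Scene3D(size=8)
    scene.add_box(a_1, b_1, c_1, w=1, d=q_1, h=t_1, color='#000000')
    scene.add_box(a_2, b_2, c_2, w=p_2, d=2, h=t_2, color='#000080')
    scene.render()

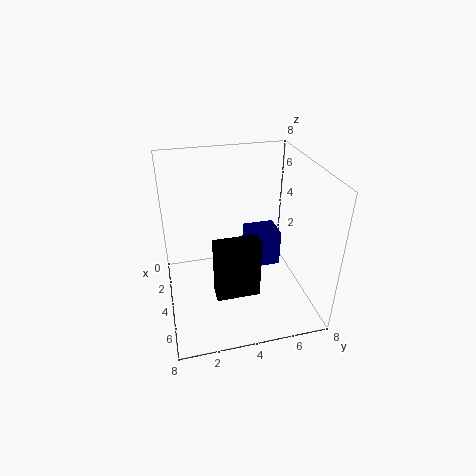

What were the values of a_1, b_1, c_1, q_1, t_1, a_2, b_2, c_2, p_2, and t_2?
a_1 = 4.25, b_1 = 2.5, c_1 = 0.75, q_1 = 2.5, t_1 = 3.5, a_2 = 1.25, b_2 = 5, c_2 = 1, p_2 = 1.75, t_2 = 2.25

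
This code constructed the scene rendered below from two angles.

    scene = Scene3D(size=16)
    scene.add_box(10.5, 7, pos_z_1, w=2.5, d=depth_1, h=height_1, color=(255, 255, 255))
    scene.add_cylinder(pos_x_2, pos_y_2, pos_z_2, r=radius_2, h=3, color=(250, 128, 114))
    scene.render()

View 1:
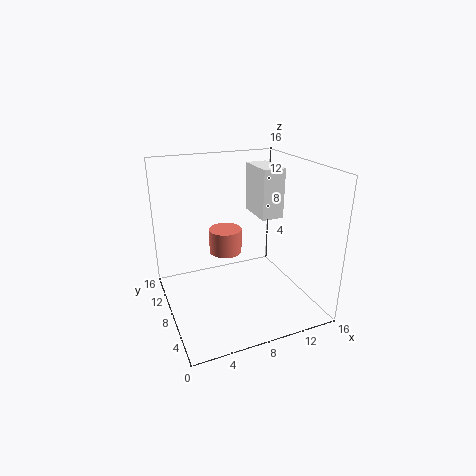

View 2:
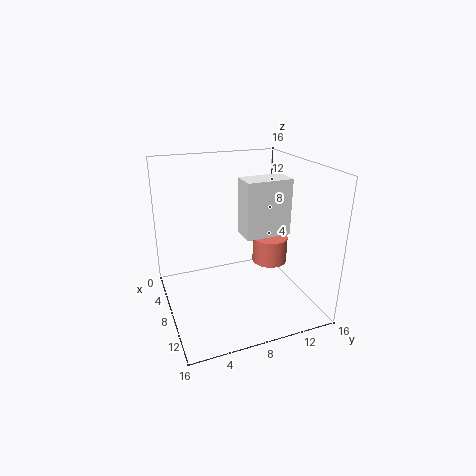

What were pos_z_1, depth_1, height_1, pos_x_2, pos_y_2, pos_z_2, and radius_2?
pos_z_1 = 10; depth_1 = 4.5; height_1 = 5.5; pos_x_2 = 8; pos_y_2 = 12; pos_z_2 = 4.5; radius_2 = 2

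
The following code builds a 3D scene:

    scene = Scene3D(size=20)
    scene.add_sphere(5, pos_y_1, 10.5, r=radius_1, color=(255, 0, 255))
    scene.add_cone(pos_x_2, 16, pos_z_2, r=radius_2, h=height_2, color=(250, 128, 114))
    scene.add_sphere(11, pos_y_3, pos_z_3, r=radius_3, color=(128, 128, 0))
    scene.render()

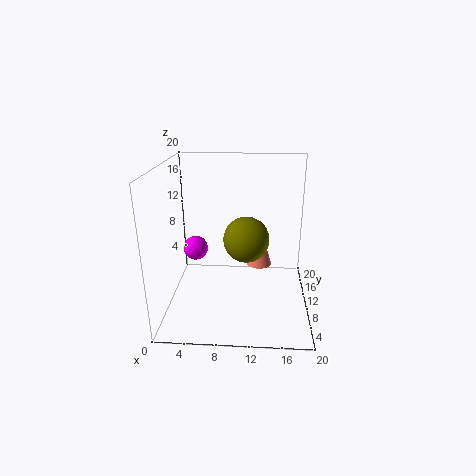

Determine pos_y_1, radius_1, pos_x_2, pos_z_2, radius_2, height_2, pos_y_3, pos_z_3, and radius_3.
pos_y_1 = 5.5; radius_1 = 1.5; pos_x_2 = 13; pos_z_2 = 3; radius_2 = 2; height_2 = 7; pos_y_3 = 14; pos_z_3 = 8; radius_3 = 3.5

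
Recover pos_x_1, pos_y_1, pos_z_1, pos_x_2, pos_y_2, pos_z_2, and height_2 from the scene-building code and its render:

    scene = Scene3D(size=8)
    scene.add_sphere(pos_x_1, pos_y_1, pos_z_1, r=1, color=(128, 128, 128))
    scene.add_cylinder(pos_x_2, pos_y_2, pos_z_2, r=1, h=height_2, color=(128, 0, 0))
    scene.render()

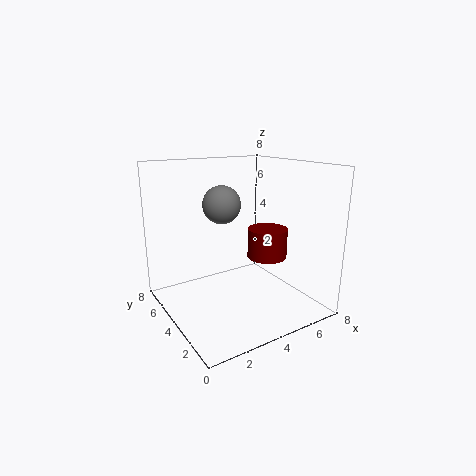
pos_x_1 = 3
pos_y_1 = 4
pos_z_1 = 6
pos_x_2 = 4.5
pos_y_2 = 2
pos_z_2 = 3.5
height_2 = 1.5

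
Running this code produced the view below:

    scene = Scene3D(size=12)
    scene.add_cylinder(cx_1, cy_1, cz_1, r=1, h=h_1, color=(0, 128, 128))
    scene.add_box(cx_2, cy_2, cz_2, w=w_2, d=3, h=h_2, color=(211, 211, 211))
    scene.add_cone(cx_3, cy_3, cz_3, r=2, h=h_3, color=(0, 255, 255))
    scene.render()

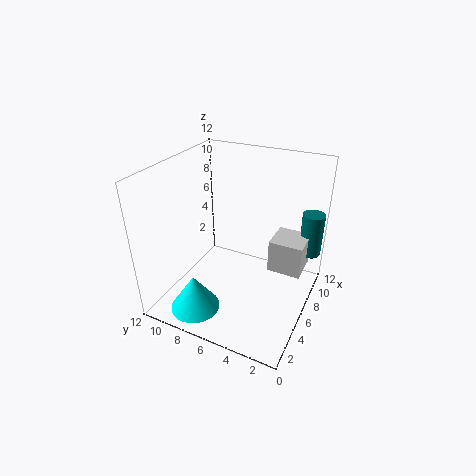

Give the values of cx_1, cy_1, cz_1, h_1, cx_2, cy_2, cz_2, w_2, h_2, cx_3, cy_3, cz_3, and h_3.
cx_1 = 11, cy_1 = 1, cz_1 = 3, h_1 = 4, cx_2 = 8, cy_2 = 1, cz_2 = 2, w_2 = 3, h_2 = 3, cx_3 = 2, cy_3 = 8, cz_3 = 1, h_3 = 3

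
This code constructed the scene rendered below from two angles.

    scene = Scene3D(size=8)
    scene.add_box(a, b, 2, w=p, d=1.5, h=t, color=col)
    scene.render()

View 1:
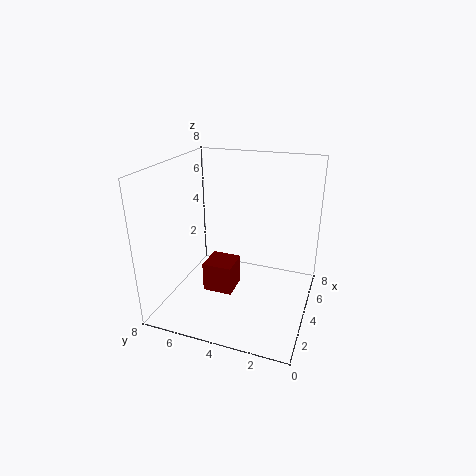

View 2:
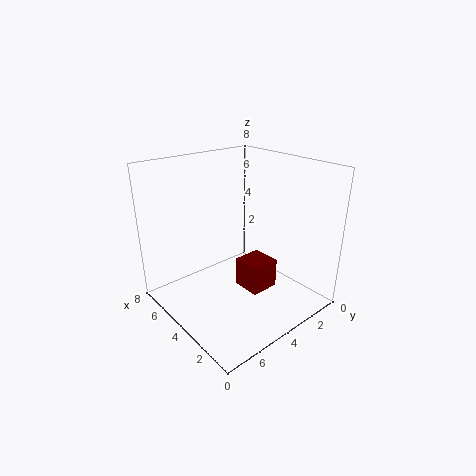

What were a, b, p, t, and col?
a = 1.5, b = 3.5, p = 1.5, t = 1.5, col = 'maroon'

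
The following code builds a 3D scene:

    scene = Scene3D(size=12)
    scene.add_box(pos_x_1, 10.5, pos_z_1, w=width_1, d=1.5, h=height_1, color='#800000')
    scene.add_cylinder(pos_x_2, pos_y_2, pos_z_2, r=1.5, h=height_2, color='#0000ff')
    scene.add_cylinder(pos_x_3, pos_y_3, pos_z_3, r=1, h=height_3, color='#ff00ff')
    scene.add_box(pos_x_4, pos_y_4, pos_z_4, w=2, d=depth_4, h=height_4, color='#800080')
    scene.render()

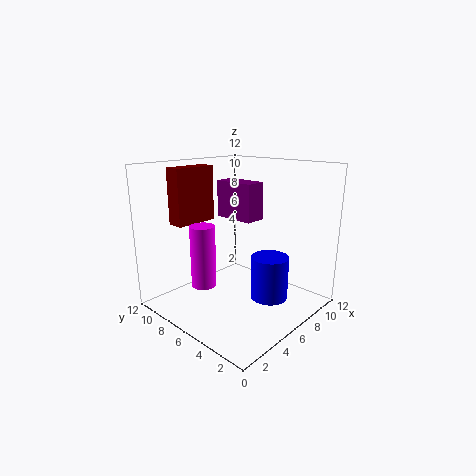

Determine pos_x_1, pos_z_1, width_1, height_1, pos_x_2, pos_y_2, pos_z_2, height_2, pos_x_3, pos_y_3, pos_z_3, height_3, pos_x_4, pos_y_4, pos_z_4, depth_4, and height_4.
pos_x_1 = 3.5
pos_z_1 = 6.5
width_1 = 4
height_1 = 5
pos_x_2 = 6.5
pos_y_2 = 3
pos_z_2 = 1.5
height_2 = 3.5
pos_x_3 = 3
pos_y_3 = 7
pos_z_3 = 2.5
height_3 = 5
pos_x_4 = 8.5
pos_y_4 = 7
pos_z_4 = 6.5
depth_4 = 4
height_4 = 3.5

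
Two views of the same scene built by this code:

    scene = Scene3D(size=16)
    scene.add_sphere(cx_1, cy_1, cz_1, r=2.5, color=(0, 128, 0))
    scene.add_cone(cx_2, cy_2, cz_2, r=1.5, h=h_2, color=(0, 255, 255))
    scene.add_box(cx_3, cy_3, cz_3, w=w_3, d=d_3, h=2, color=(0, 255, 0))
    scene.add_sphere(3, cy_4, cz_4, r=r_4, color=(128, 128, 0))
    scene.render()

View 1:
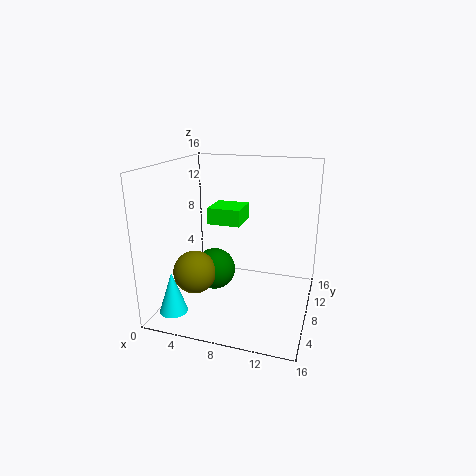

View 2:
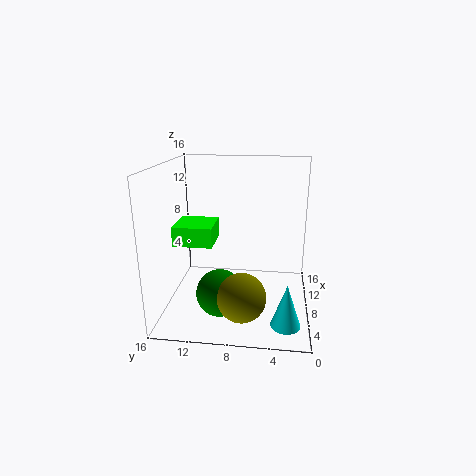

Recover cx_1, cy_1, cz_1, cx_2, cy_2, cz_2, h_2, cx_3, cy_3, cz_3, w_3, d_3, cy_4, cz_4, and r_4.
cx_1 = 4.5, cy_1 = 9.5, cz_1 = 3, cx_2 = 2.5, cy_2 = 2.5, cz_2 = 1, h_2 = 4.5, cx_3 = 3.5, cy_3 = 10, cz_3 = 8.5, w_3 = 4, d_3 = 4, cy_4 = 7, cz_4 = 3.5, r_4 = 2.5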